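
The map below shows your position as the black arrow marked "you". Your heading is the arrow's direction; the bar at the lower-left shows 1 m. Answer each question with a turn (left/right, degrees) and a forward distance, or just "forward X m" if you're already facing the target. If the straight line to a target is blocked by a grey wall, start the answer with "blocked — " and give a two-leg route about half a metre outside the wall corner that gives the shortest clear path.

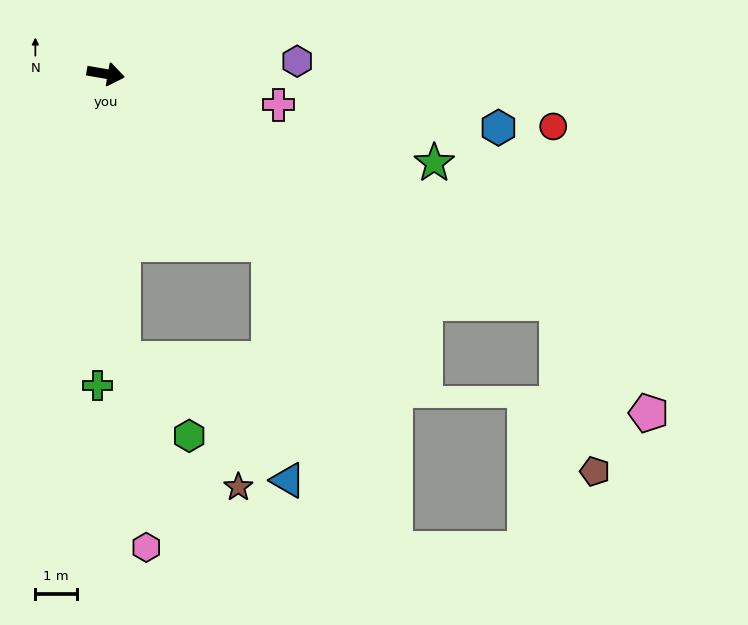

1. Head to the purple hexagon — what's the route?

turn left 14°, forward 4.7 m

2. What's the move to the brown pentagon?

blocked — turn right 17°, forward 12.3 m, then turn right 50°, forward 4.2 m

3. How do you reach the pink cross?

forward 4.3 m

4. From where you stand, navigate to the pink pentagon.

blocked — turn right 17°, forward 12.3 m, then turn right 23°, forward 3.5 m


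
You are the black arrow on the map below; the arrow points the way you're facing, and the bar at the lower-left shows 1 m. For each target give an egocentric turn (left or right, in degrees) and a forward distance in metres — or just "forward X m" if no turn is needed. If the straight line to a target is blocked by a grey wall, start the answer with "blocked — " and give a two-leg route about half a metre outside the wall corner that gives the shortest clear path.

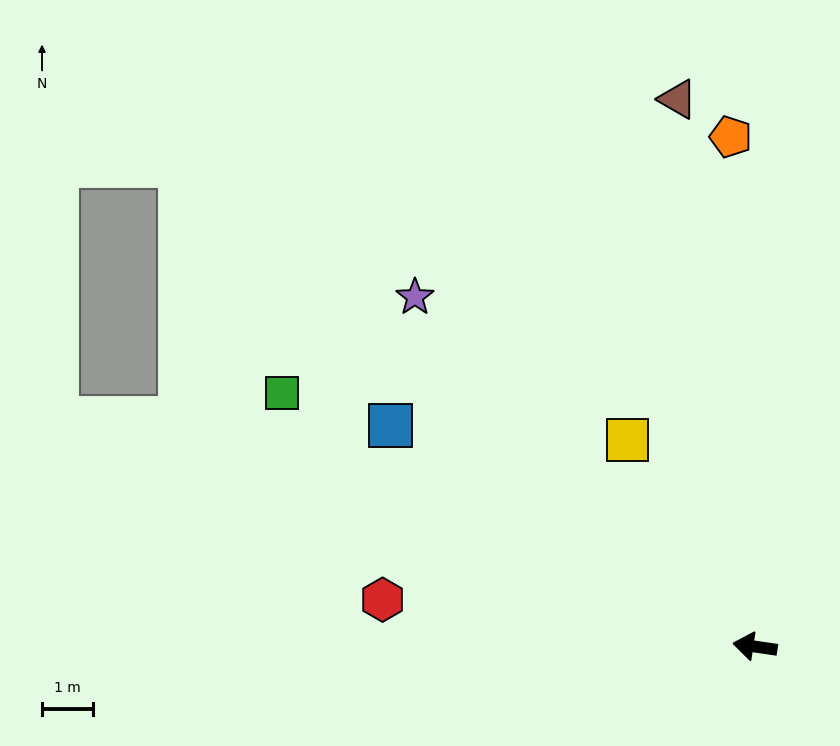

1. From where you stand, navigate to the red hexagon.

forward 7.3 m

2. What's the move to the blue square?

turn right 23°, forward 8.3 m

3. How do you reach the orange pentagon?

turn right 79°, forward 9.9 m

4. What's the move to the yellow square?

turn right 50°, forward 4.7 m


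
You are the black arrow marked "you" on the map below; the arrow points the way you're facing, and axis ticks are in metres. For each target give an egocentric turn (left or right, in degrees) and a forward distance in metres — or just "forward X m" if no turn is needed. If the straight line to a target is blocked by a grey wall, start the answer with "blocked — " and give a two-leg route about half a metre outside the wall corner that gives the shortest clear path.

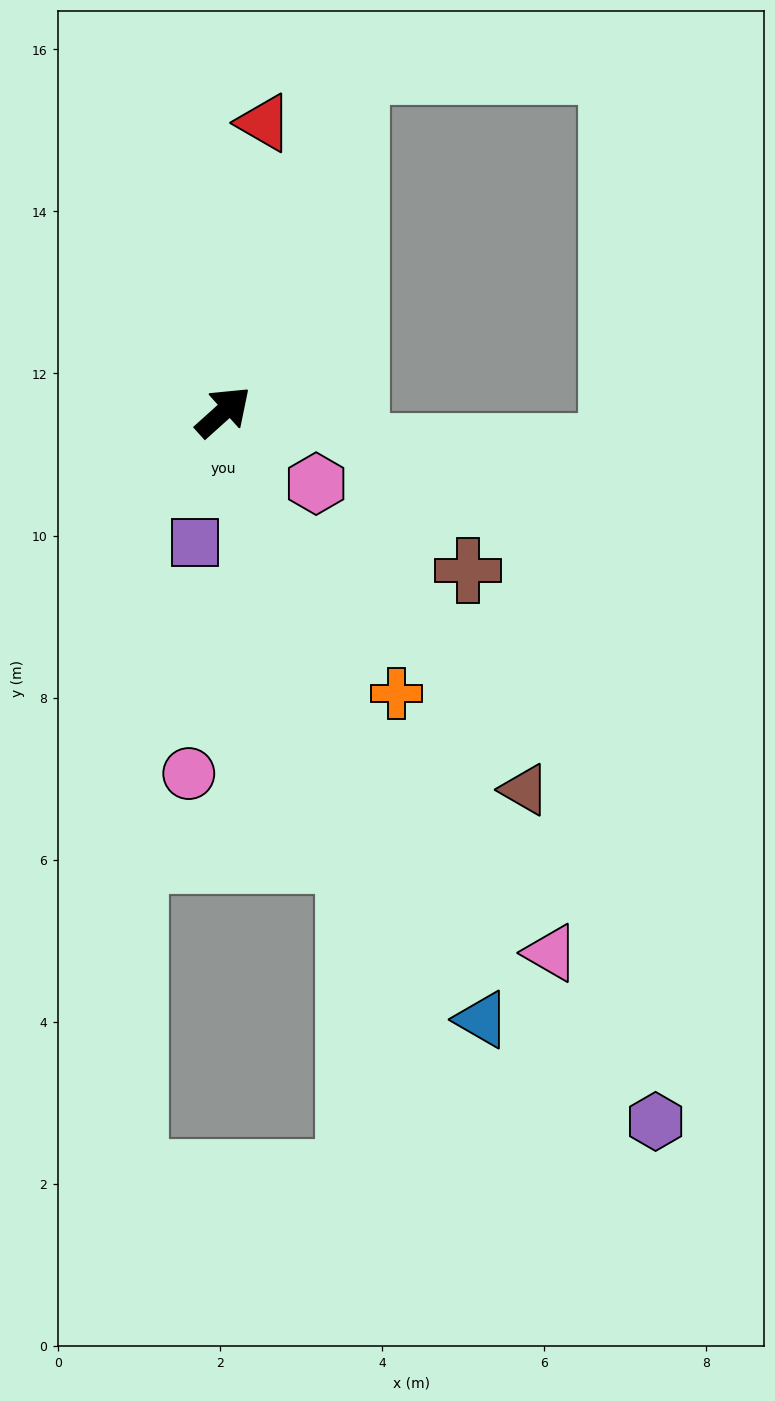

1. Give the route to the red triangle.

turn left 40°, forward 3.6 m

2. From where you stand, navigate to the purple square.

turn right 144°, forward 1.7 m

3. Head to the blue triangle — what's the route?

turn right 109°, forward 8.2 m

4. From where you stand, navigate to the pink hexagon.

turn right 80°, forward 1.4 m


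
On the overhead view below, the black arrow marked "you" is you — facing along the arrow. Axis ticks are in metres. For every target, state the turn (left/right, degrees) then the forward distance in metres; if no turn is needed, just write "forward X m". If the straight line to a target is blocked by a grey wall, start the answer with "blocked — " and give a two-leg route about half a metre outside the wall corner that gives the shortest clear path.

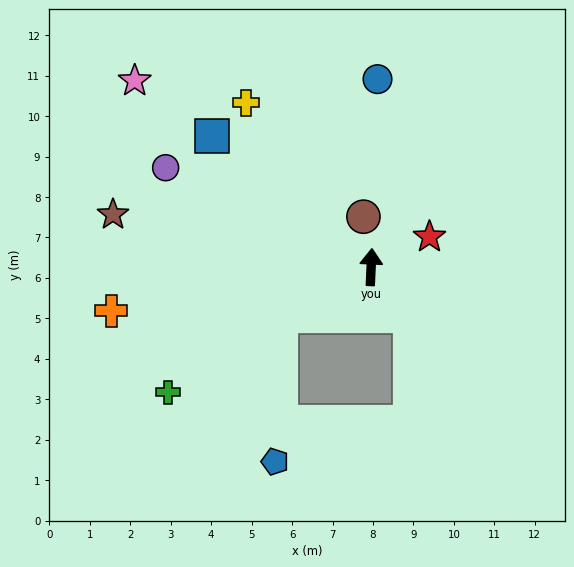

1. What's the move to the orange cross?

turn left 102°, forward 6.5 m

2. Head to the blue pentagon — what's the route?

blocked — turn left 121°, forward 2.5 m, then turn left 59°, forward 3.6 m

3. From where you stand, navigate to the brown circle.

turn left 11°, forward 1.3 m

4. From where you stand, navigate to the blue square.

turn left 53°, forward 5.1 m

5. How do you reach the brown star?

turn left 81°, forward 6.5 m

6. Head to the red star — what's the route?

turn right 60°, forward 1.6 m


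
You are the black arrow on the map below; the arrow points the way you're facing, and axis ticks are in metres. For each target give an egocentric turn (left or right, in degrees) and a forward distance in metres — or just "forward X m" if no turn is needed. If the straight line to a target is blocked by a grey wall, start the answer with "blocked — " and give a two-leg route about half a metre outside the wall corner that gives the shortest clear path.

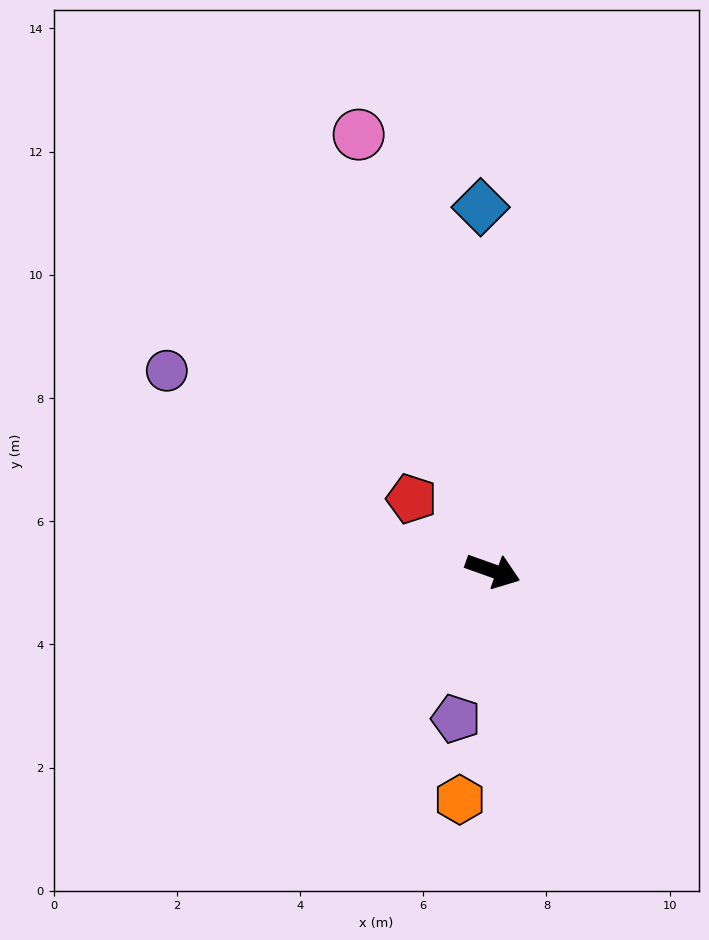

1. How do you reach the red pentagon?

turn left 158°, forward 1.8 m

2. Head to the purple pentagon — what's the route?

turn right 84°, forward 2.5 m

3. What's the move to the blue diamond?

turn left 112°, forward 5.9 m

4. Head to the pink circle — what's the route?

turn left 127°, forward 7.4 m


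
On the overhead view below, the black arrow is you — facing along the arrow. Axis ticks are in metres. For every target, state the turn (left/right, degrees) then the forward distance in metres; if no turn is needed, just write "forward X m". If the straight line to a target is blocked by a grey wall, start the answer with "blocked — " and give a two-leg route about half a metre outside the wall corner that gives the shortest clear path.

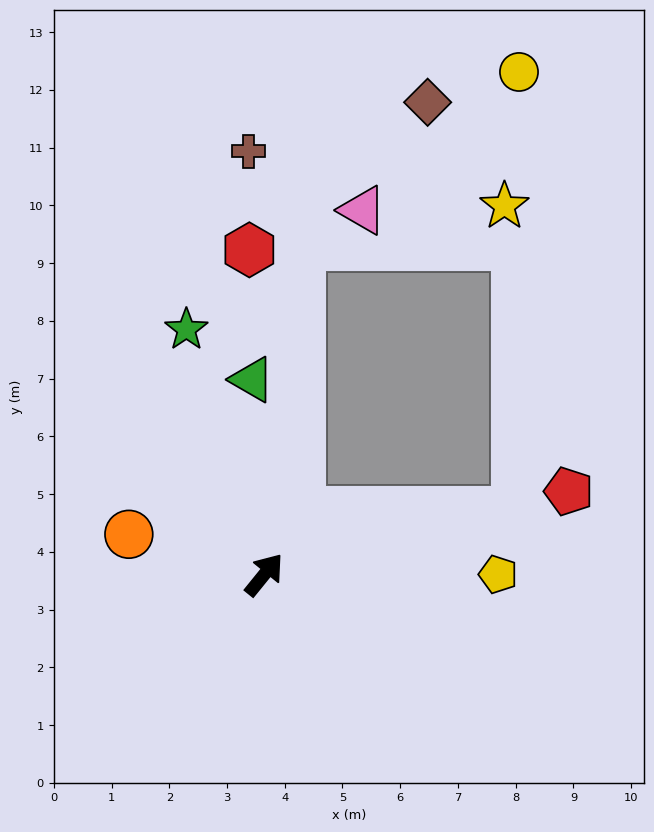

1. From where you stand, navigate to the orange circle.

turn left 112°, forward 2.4 m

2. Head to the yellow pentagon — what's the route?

turn right 51°, forward 4.1 m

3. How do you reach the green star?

turn left 57°, forward 4.5 m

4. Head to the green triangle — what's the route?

turn left 43°, forward 3.4 m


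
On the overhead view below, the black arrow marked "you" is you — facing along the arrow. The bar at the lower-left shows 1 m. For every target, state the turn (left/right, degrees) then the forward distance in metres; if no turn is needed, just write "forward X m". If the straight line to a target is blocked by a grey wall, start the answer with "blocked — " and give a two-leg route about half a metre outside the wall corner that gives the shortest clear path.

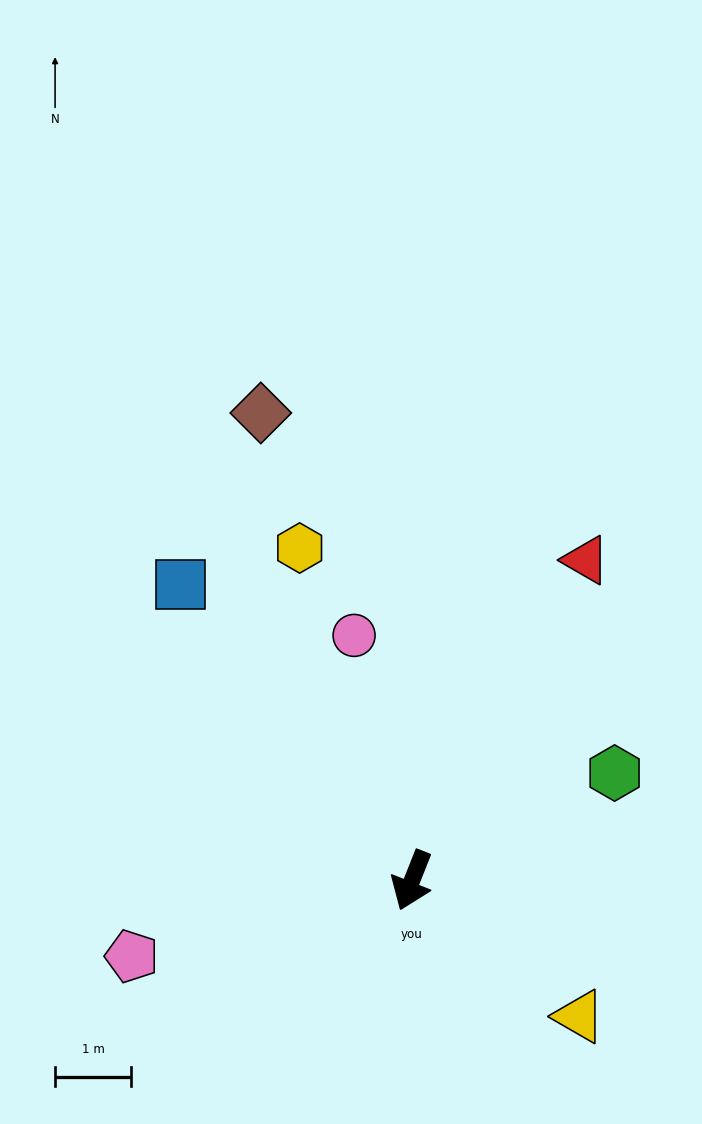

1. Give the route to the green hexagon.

turn left 140°, forward 3.0 m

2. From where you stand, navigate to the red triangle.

turn left 173°, forward 4.8 m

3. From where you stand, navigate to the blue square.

turn right 120°, forward 4.9 m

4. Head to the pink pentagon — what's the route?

turn right 53°, forward 3.8 m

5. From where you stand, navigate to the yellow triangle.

turn left 72°, forward 2.8 m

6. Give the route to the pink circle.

turn right 145°, forward 3.3 m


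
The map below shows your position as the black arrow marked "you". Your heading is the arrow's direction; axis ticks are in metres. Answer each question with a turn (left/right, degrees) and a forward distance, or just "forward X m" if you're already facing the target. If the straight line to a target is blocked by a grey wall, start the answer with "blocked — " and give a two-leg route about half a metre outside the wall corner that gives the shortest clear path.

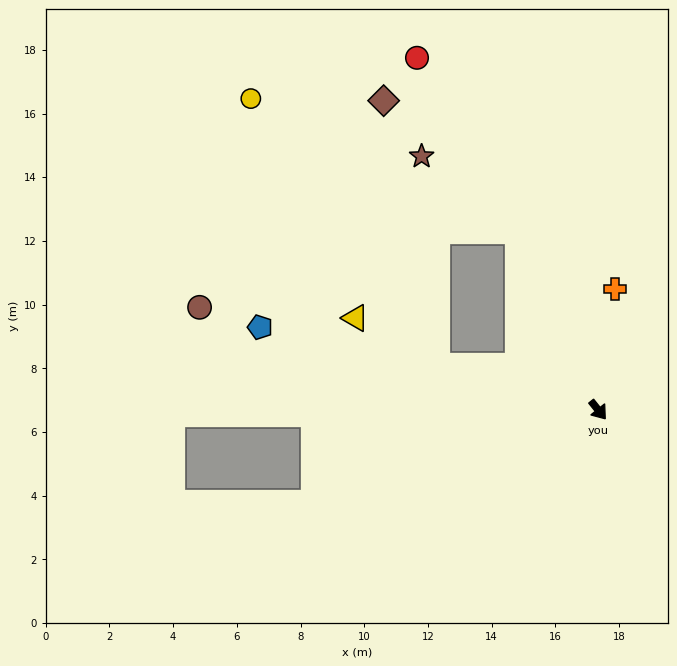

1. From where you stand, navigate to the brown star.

blocked — turn left 165°, forward 6.2 m, then turn left 29°, forward 3.8 m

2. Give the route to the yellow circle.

blocked — turn right 144°, forward 5.2 m, then turn right 40°, forward 10.2 m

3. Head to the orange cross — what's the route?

turn left 133°, forward 3.8 m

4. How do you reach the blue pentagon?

turn right 142°, forward 10.9 m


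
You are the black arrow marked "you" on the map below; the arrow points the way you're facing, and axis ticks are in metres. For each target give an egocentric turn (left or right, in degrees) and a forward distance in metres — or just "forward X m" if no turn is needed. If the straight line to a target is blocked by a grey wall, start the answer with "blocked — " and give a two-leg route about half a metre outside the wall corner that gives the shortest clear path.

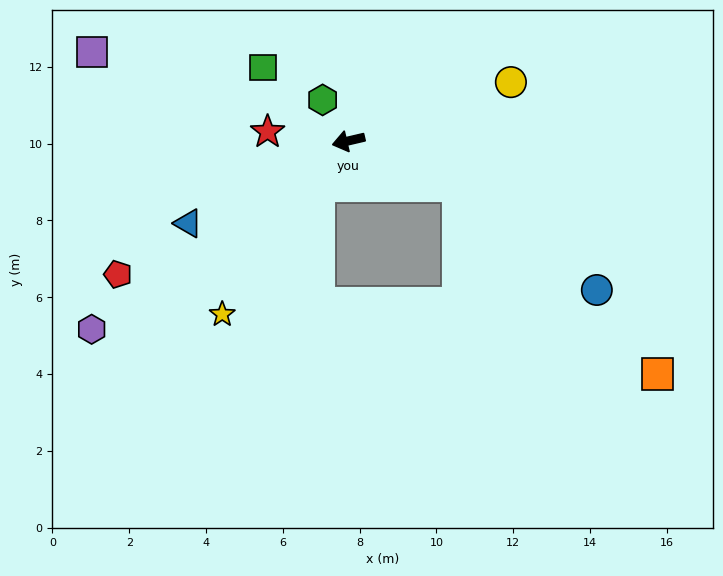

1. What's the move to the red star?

turn right 20°, forward 2.1 m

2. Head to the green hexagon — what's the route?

turn right 71°, forward 1.3 m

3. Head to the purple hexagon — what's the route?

turn left 23°, forward 8.3 m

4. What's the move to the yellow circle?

turn right 173°, forward 4.5 m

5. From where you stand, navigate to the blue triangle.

turn left 14°, forward 4.7 m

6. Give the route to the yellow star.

turn left 41°, forward 5.6 m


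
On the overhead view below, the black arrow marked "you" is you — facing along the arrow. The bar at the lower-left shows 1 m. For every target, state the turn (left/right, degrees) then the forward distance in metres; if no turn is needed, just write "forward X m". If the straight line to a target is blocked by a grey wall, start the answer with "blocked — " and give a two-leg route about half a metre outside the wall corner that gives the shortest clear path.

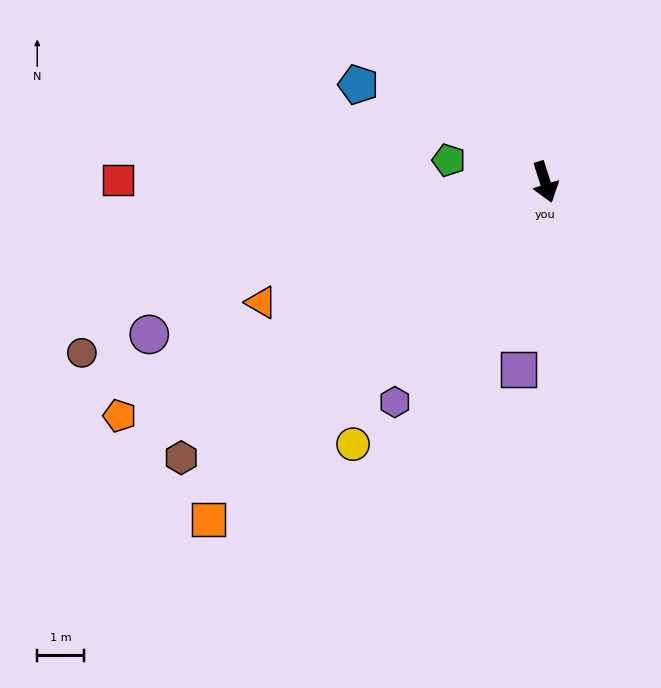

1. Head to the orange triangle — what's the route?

turn right 85°, forward 6.5 m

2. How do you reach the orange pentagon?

turn right 79°, forward 10.3 m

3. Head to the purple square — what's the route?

turn right 25°, forward 4.0 m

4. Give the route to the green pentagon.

turn right 120°, forward 2.1 m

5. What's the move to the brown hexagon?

turn right 70°, forward 9.7 m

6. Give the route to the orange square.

turn right 62°, forward 10.1 m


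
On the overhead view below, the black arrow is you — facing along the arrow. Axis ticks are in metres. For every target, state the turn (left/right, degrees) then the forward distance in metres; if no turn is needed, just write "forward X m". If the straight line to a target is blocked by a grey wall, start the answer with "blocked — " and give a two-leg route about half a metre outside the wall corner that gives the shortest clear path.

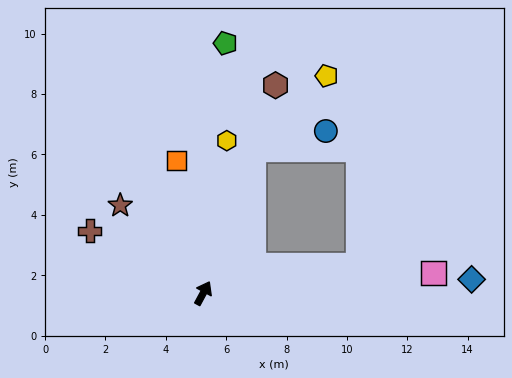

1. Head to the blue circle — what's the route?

blocked — turn left 9°, forward 5.1 m, then turn right 56°, forward 2.5 m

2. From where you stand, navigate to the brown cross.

turn left 90°, forward 4.3 m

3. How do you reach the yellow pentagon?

blocked — turn left 9°, forward 5.1 m, then turn right 25°, forward 3.4 m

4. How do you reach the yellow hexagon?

turn left 20°, forward 5.1 m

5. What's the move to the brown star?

turn left 72°, forward 4.0 m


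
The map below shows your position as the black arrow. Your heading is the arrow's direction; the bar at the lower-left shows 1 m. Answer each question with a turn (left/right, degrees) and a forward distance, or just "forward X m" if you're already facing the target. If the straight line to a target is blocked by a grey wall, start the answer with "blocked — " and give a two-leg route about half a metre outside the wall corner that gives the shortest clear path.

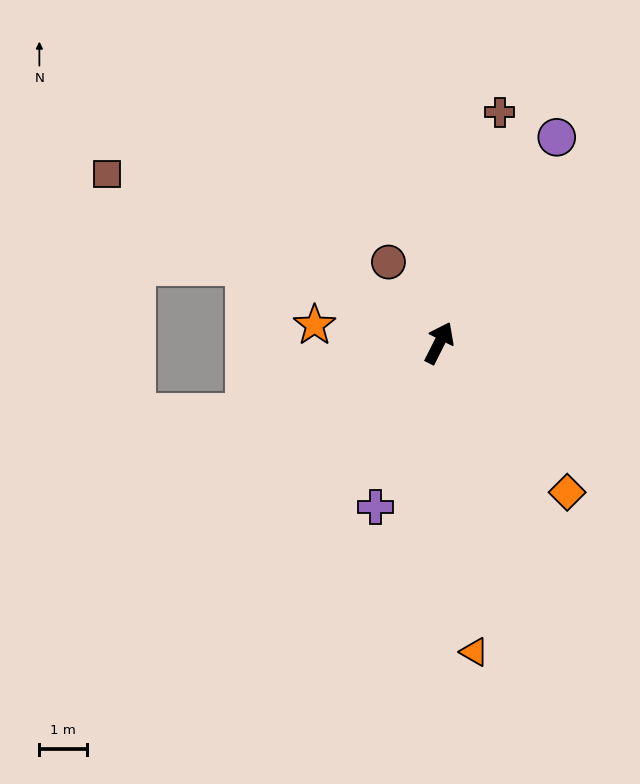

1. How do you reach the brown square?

turn left 90°, forward 7.8 m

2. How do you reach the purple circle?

turn right 3°, forward 5.0 m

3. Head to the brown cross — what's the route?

turn left 12°, forward 5.0 m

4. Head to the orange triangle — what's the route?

turn right 147°, forward 6.5 m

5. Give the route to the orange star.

turn left 109°, forward 2.6 m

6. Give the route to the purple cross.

turn right 175°, forward 3.7 m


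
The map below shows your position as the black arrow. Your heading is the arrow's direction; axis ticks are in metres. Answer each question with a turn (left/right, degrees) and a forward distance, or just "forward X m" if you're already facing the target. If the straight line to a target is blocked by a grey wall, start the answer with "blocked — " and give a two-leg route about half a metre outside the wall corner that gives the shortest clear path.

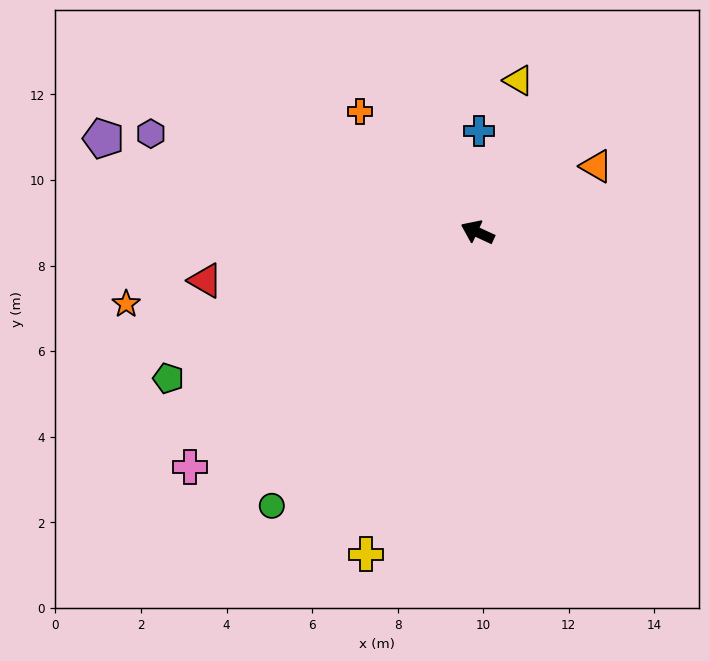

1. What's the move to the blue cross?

turn right 66°, forward 2.4 m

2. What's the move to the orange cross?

turn right 21°, forward 3.9 m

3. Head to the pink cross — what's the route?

turn left 64°, forward 8.7 m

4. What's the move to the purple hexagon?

turn left 8°, forward 8.0 m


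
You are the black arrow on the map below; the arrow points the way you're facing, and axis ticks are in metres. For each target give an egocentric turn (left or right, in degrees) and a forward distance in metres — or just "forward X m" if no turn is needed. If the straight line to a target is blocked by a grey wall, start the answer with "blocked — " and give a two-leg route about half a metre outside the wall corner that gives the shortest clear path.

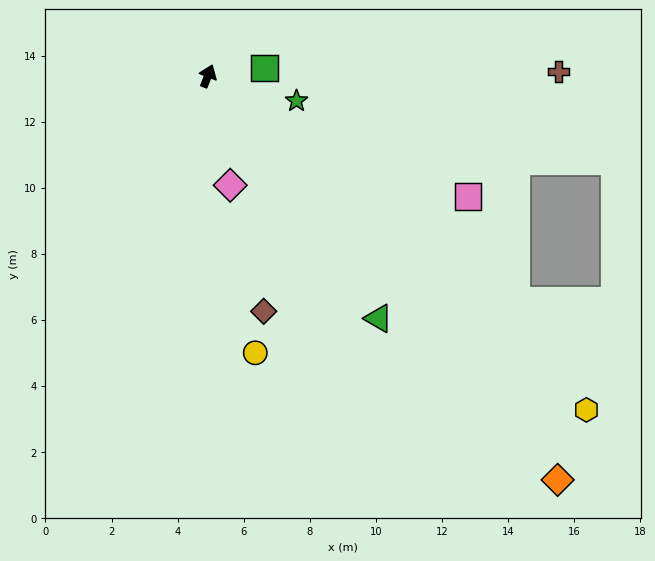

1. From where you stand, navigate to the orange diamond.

turn right 118°, forward 16.2 m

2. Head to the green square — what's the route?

turn right 61°, forward 1.7 m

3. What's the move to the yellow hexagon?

turn right 110°, forward 15.3 m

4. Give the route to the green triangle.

turn right 124°, forward 9.0 m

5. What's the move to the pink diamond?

turn right 147°, forward 3.4 m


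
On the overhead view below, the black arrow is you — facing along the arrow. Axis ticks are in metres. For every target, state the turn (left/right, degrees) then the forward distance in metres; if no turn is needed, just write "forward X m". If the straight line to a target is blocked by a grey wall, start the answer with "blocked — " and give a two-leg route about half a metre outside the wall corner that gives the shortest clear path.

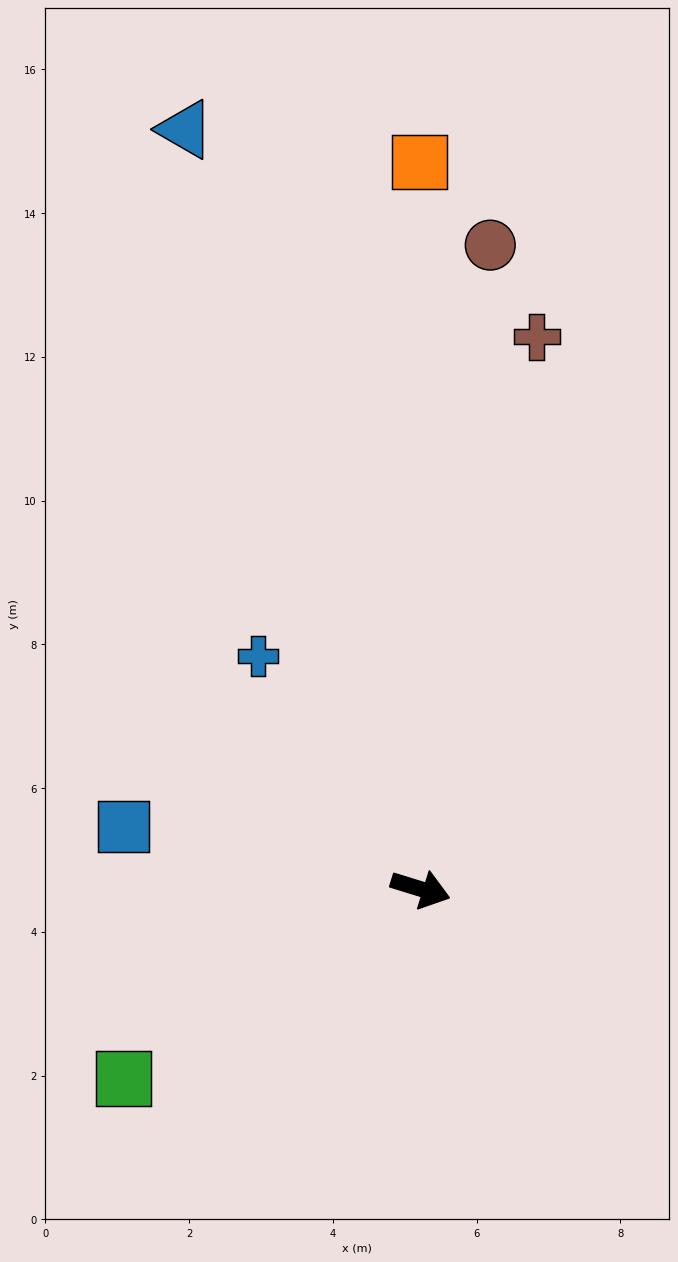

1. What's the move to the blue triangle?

turn left 124°, forward 11.1 m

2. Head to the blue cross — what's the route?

turn left 142°, forward 4.0 m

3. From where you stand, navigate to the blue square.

turn right 175°, forward 4.2 m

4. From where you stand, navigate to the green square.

turn right 130°, forward 4.9 m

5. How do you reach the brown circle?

turn left 101°, forward 9.0 m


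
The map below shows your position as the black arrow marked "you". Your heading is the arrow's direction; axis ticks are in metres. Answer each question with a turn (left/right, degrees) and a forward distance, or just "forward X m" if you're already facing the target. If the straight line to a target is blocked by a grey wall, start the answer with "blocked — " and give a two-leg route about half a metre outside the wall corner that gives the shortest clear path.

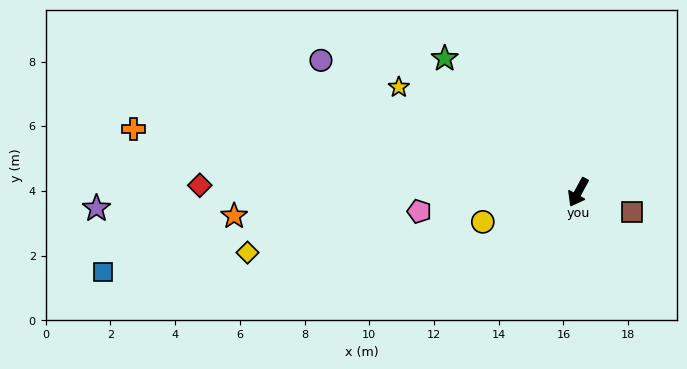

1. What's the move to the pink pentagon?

turn right 54°, forward 4.9 m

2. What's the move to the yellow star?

turn right 92°, forward 6.4 m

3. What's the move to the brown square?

turn left 99°, forward 1.8 m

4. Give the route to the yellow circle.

turn right 44°, forward 3.1 m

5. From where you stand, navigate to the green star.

turn right 106°, forward 5.8 m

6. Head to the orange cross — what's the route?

turn right 69°, forward 13.9 m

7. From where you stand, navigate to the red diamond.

turn right 62°, forward 11.7 m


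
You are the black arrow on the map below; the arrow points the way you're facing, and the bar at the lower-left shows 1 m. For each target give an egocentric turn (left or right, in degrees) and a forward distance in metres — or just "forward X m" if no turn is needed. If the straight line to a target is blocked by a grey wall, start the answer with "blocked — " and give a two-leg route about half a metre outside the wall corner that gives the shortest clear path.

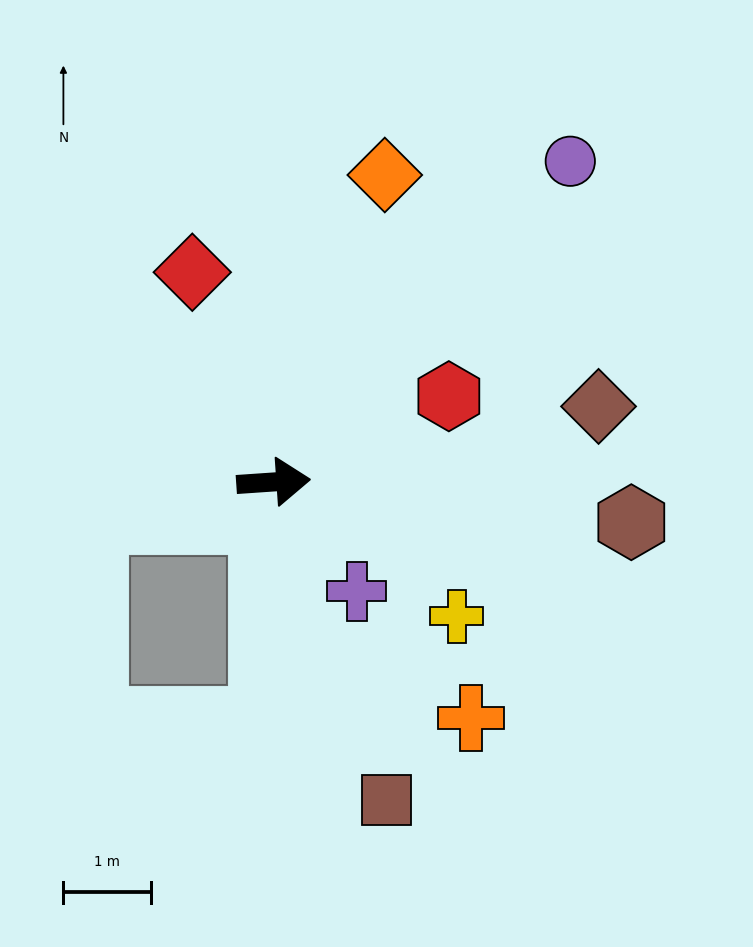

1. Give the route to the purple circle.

turn left 43°, forward 5.0 m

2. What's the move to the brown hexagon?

turn right 10°, forward 4.1 m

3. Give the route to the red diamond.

turn left 107°, forward 2.6 m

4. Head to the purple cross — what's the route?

turn right 57°, forward 1.6 m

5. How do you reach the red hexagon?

turn left 22°, forward 2.2 m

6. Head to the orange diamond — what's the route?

turn left 66°, forward 3.7 m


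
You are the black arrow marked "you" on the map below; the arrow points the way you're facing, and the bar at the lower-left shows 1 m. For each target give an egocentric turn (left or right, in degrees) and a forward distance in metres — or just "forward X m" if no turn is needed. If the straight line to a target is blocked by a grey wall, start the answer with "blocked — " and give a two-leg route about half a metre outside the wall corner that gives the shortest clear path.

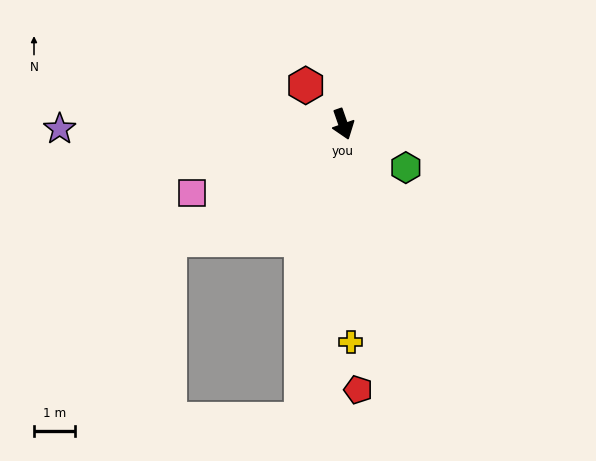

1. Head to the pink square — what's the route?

turn right 85°, forward 4.1 m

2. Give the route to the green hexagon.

turn left 36°, forward 1.9 m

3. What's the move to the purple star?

turn right 108°, forward 7.0 m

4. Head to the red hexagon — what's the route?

turn right 155°, forward 1.3 m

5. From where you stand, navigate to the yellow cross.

turn right 17°, forward 5.3 m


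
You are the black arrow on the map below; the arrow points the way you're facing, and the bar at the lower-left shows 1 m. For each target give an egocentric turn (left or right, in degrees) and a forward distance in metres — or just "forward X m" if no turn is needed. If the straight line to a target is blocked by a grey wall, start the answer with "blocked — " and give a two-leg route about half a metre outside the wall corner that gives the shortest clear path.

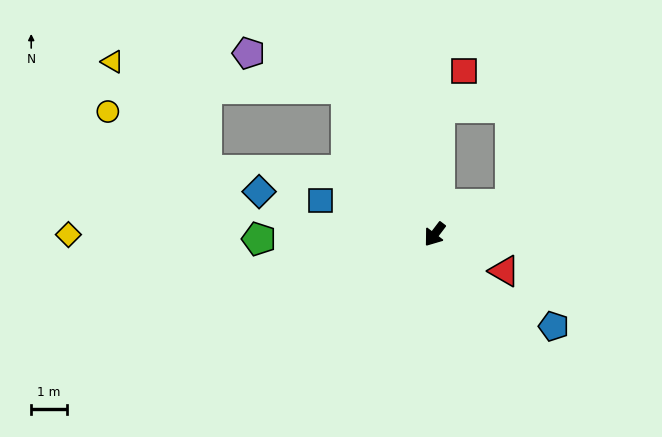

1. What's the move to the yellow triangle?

blocked — turn right 111°, forward 4.7 m, then turn left 51°, forward 6.6 m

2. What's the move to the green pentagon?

turn right 51°, forward 4.9 m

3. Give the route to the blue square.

turn right 69°, forward 3.3 m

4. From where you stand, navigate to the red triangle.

turn left 99°, forward 2.2 m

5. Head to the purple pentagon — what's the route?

blocked — turn right 111°, forward 4.7 m, then turn left 38°, forward 2.9 m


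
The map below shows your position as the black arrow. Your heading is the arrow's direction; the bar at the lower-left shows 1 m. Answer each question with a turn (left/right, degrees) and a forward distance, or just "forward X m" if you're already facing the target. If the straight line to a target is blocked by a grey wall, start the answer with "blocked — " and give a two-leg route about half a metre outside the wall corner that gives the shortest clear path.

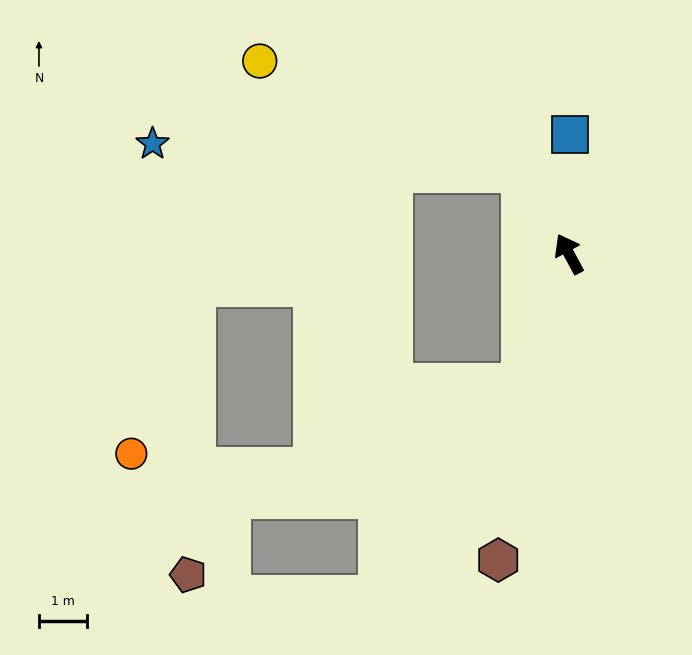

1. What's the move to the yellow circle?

blocked — forward 1.9 m, then turn left 39°, forward 5.9 m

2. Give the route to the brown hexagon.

turn left 139°, forward 6.5 m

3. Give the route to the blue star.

blocked — forward 1.9 m, then turn left 57°, forward 7.7 m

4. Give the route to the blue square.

turn right 29°, forward 2.5 m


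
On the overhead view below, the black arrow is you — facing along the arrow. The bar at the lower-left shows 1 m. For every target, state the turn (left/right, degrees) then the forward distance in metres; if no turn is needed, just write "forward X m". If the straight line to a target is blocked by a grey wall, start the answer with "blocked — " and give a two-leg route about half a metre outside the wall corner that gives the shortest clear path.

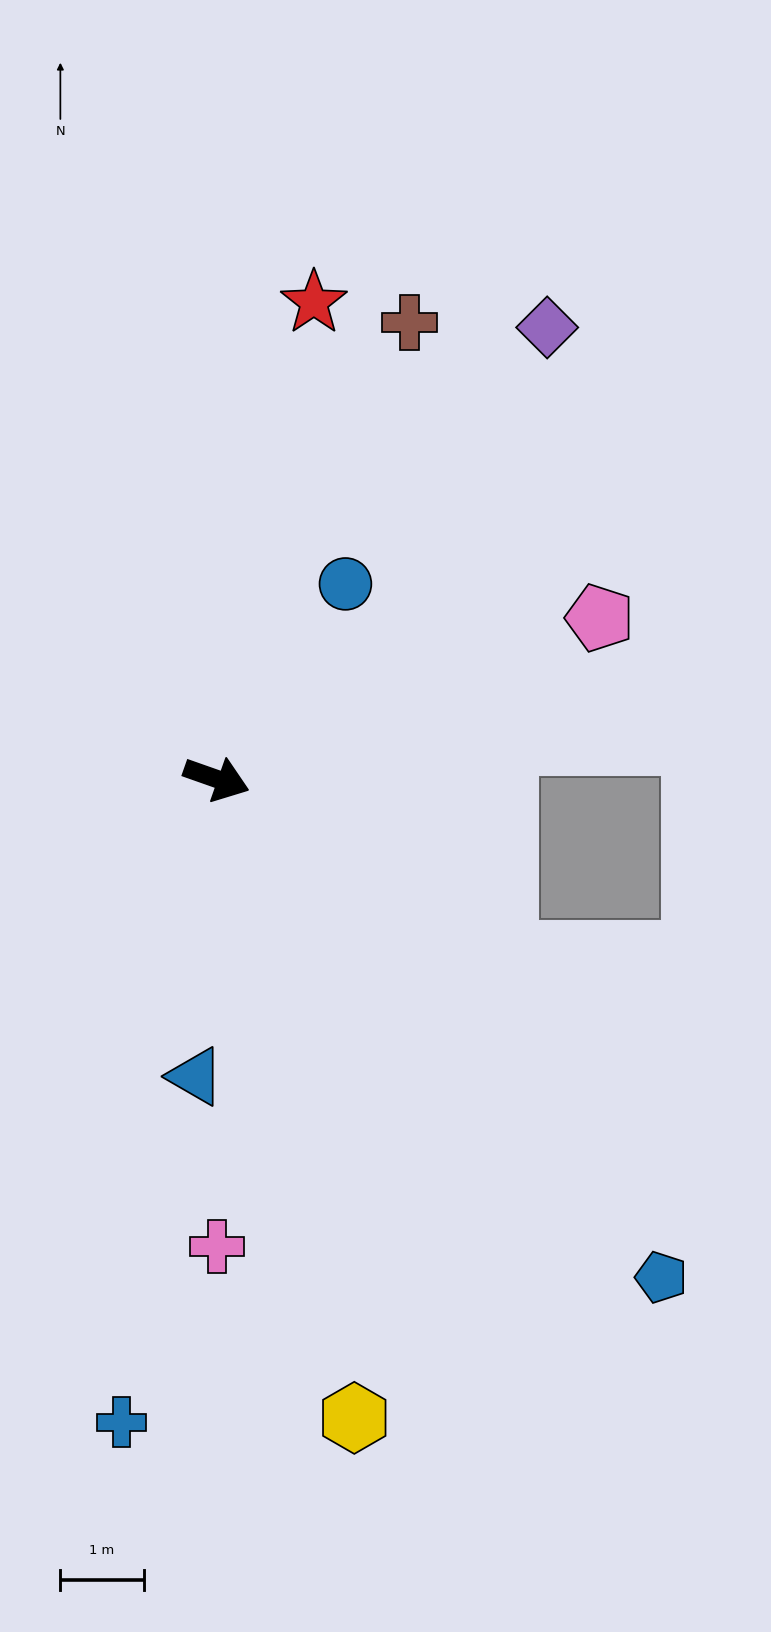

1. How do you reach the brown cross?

turn left 86°, forward 5.9 m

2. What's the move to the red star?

turn left 98°, forward 5.8 m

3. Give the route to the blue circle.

turn left 76°, forward 2.8 m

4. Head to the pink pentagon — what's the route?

turn left 42°, forward 5.0 m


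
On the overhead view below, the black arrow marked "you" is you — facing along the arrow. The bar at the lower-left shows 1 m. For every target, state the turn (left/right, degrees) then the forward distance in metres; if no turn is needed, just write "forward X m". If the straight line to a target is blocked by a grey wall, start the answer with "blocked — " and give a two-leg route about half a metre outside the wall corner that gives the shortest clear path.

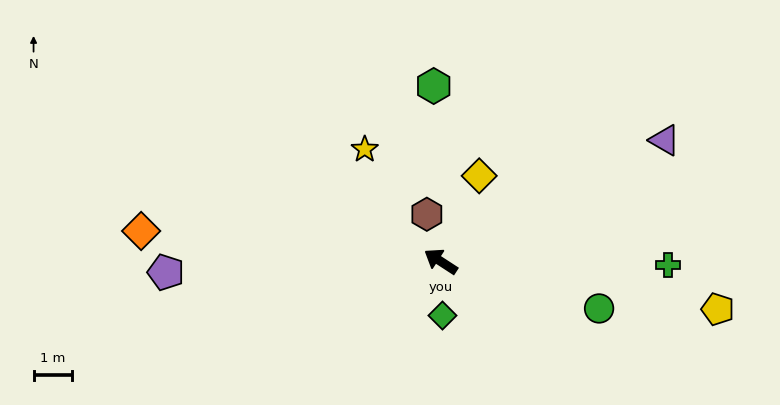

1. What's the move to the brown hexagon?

turn right 41°, forward 1.3 m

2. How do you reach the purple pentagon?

turn left 35°, forward 7.2 m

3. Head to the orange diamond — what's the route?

turn left 27°, forward 7.8 m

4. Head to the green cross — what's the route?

turn right 148°, forward 5.9 m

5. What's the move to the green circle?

turn right 164°, forward 4.3 m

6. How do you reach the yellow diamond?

turn right 81°, forward 2.4 m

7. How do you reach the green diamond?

turn left 125°, forward 1.4 m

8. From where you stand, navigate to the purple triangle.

turn right 119°, forward 6.6 m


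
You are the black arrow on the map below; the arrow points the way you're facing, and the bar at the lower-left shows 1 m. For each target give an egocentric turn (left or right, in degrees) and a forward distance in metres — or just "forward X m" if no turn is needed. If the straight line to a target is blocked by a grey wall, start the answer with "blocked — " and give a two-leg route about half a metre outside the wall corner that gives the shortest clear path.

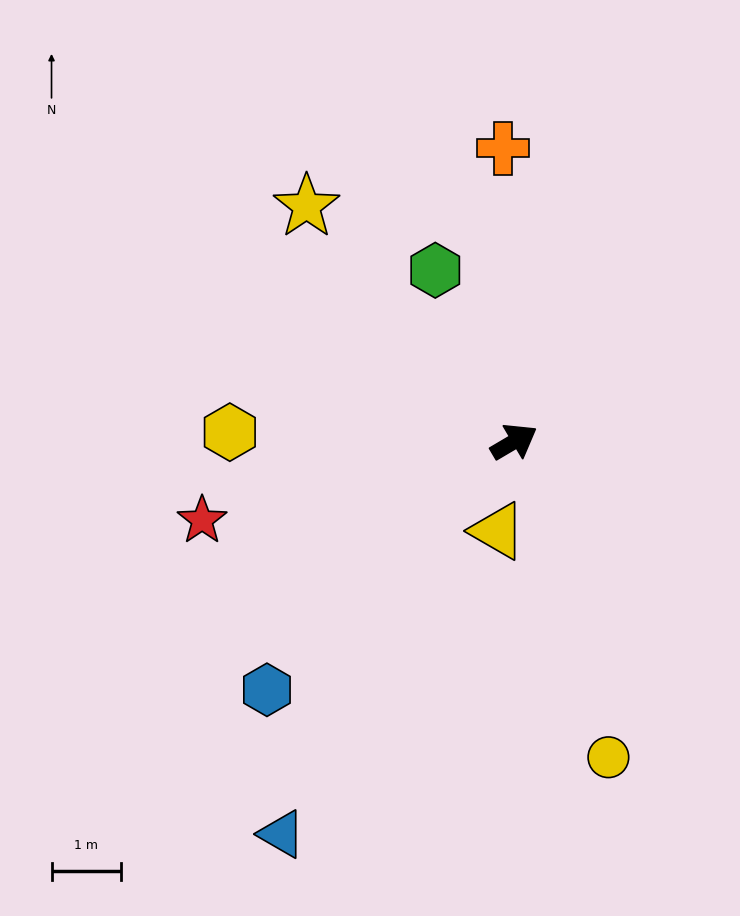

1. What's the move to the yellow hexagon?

turn left 148°, forward 4.1 m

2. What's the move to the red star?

turn left 164°, forward 4.6 m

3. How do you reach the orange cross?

turn left 62°, forward 4.2 m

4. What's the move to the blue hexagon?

turn right 165°, forward 5.1 m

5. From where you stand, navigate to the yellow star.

turn left 101°, forward 4.5 m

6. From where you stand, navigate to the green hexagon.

turn left 84°, forward 2.7 m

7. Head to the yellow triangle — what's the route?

turn right 131°, forward 1.3 m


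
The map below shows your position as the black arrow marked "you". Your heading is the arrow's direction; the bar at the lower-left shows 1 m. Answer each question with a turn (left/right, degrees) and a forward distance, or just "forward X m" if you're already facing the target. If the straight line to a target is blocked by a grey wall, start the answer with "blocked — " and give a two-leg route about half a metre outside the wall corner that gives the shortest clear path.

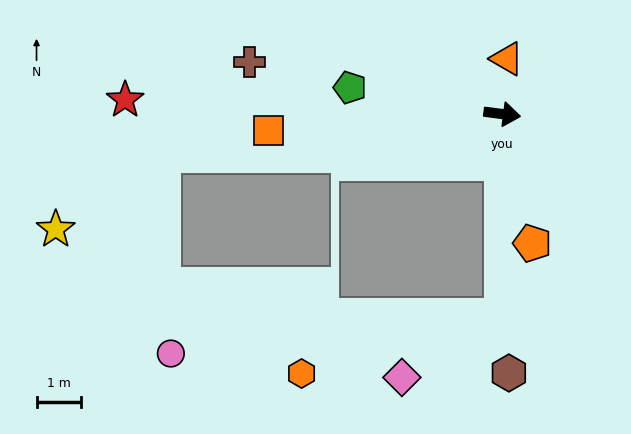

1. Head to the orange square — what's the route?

turn right 169°, forward 5.3 m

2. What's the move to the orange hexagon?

blocked — turn right 83°, forward 4.6 m, then turn right 74°, forward 4.7 m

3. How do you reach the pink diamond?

blocked — turn right 83°, forward 4.6 m, then turn right 59°, forward 2.7 m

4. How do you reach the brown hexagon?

turn right 81°, forward 5.8 m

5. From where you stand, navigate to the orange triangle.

turn left 93°, forward 1.3 m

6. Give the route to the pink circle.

blocked — turn right 83°, forward 4.6 m, then turn right 83°, forward 7.5 m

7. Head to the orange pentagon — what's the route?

turn right 70°, forward 3.0 m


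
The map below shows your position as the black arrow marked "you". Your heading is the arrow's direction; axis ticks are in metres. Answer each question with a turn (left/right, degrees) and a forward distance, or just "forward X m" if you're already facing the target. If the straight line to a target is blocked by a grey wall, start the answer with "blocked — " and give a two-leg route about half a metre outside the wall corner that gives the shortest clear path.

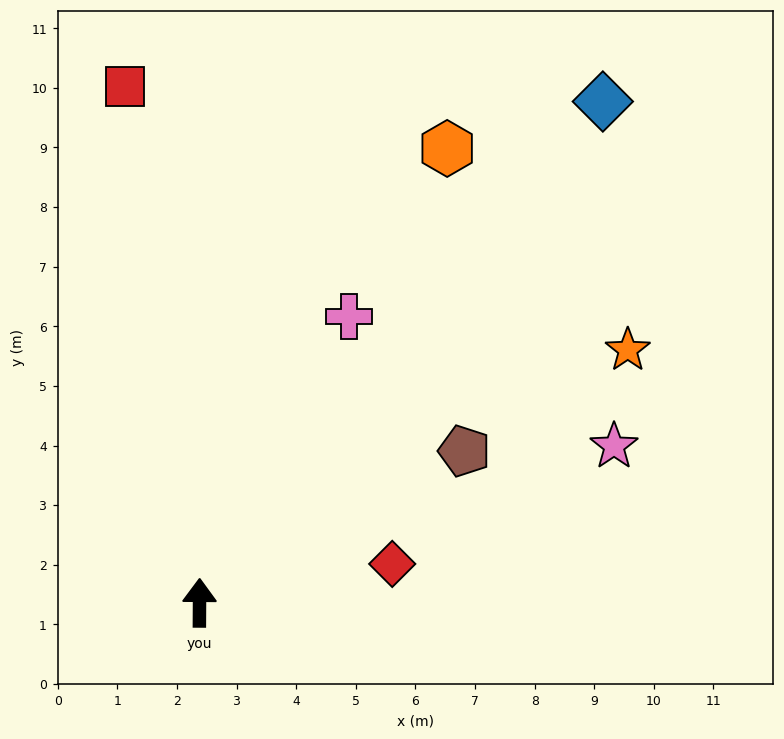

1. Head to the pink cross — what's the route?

turn right 27°, forward 5.4 m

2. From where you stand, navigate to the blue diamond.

turn right 38°, forward 10.8 m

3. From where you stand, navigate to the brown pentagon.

turn right 60°, forward 5.1 m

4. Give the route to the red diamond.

turn right 78°, forward 3.3 m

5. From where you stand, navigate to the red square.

turn left 9°, forward 8.8 m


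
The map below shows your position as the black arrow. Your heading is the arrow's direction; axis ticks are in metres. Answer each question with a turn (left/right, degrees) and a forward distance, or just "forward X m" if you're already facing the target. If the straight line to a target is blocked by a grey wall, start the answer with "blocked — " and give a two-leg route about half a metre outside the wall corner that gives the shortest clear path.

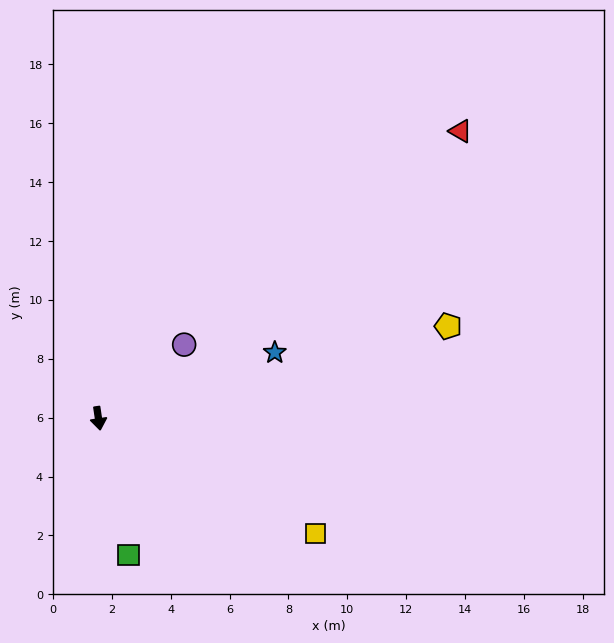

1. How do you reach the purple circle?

turn left 122°, forward 3.8 m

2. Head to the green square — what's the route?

turn left 4°, forward 4.8 m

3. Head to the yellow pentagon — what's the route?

turn left 96°, forward 12.3 m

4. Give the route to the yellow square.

turn left 54°, forward 8.3 m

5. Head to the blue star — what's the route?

turn left 102°, forward 6.4 m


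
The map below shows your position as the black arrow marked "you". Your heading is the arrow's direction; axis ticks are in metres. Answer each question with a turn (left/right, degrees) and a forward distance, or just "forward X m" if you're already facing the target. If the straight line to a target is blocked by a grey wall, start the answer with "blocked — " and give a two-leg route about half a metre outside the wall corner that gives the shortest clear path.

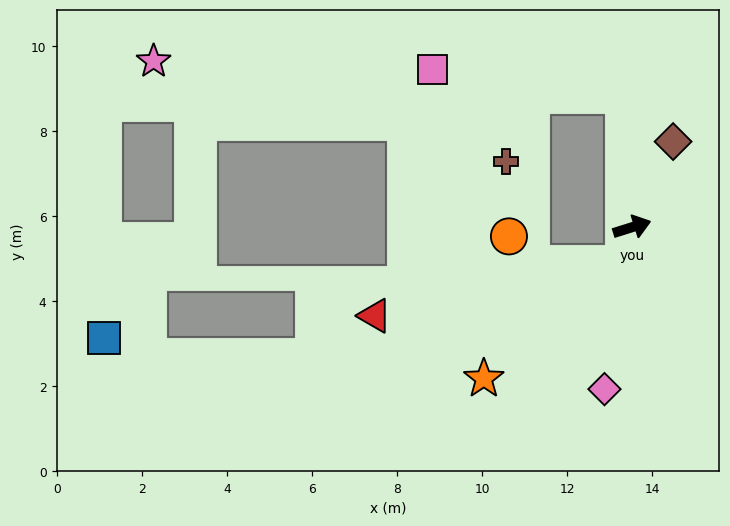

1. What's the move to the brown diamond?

turn left 47°, forward 2.2 m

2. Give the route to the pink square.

blocked — turn left 77°, forward 3.1 m, then turn left 78°, forward 4.5 m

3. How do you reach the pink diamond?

turn right 117°, forward 3.9 m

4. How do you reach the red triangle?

blocked — turn right 122°, forward 0.9 m, then turn right 64°, forward 6.0 m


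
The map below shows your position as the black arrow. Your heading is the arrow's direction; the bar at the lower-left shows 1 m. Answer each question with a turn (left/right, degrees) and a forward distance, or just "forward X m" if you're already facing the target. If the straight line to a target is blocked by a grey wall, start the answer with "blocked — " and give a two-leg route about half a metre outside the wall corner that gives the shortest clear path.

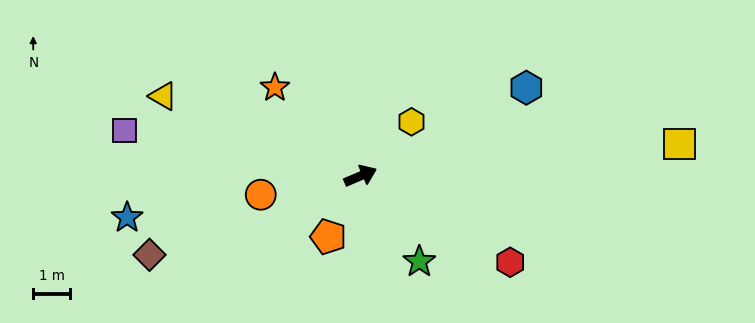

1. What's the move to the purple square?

turn left 146°, forward 6.4 m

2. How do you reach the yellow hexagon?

turn left 24°, forward 2.0 m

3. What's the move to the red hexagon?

turn right 53°, forward 4.6 m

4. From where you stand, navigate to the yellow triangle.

turn left 135°, forward 5.7 m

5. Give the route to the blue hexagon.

turn left 5°, forward 5.0 m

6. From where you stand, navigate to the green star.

turn right 79°, forward 2.8 m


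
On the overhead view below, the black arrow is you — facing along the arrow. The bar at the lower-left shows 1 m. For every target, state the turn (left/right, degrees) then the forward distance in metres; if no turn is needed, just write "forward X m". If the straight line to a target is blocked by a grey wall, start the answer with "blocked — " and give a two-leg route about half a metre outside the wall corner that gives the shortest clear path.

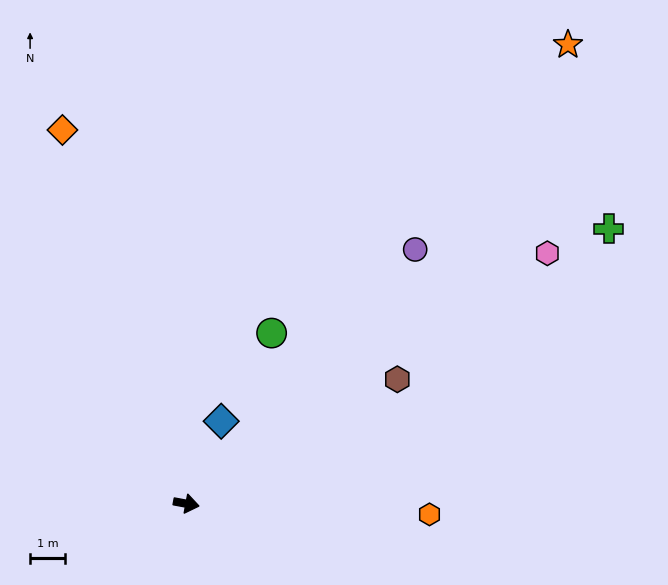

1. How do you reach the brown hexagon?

turn left 41°, forward 7.0 m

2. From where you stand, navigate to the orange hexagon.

turn left 8°, forward 6.9 m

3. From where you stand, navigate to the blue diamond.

turn left 78°, forward 2.6 m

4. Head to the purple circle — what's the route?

turn left 59°, forward 9.7 m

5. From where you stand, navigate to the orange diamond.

turn left 119°, forward 11.2 m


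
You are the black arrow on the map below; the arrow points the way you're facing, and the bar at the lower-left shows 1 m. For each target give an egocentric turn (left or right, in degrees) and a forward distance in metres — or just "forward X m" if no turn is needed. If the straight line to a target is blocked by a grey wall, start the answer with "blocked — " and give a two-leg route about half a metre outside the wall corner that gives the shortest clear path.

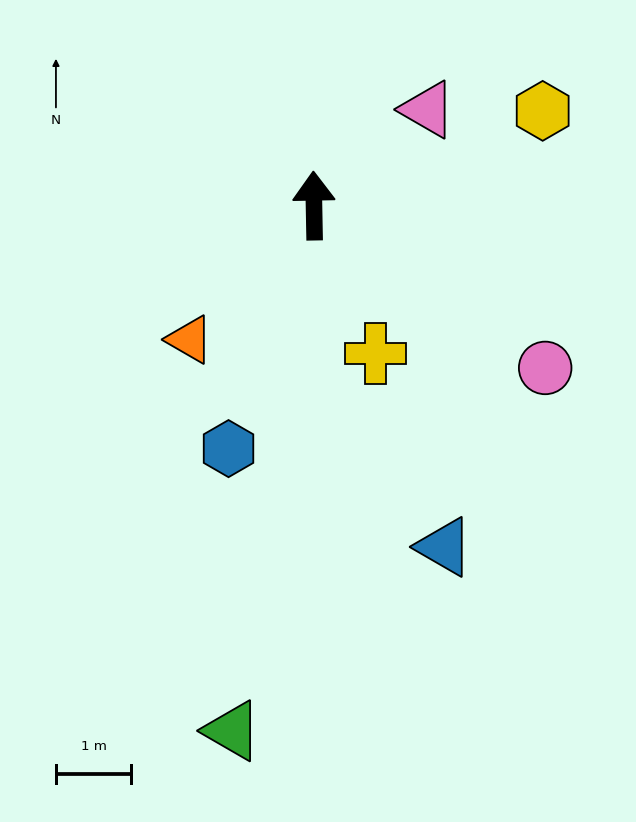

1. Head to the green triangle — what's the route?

turn left 170°, forward 7.1 m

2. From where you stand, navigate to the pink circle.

turn right 126°, forward 3.8 m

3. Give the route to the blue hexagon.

turn left 160°, forward 3.4 m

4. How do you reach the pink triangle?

turn right 51°, forward 2.0 m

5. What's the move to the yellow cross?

turn right 159°, forward 2.1 m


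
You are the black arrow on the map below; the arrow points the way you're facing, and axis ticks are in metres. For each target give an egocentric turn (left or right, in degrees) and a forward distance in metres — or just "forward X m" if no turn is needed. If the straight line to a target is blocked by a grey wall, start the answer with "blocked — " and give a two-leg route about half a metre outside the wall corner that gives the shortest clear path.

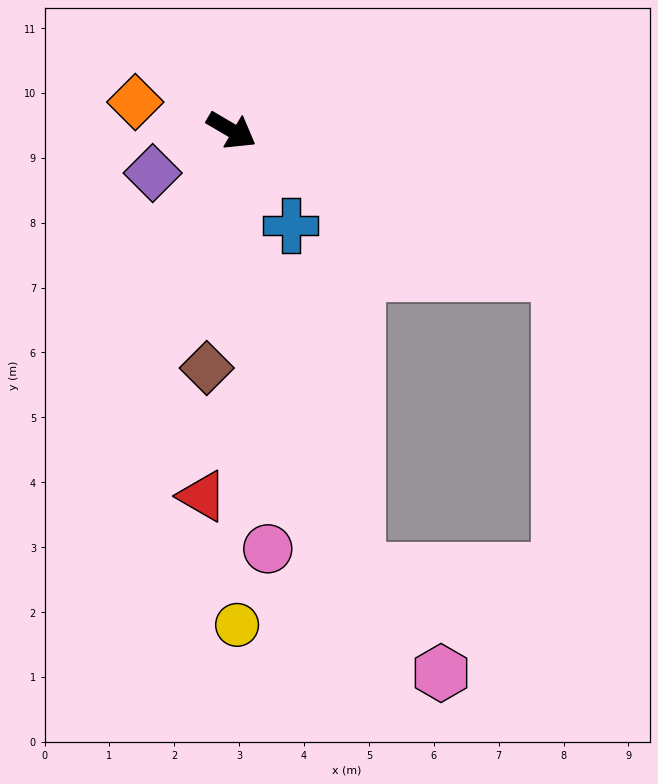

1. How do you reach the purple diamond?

turn right 121°, forward 1.4 m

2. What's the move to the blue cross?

turn right 28°, forward 1.7 m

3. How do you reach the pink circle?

turn right 55°, forward 6.5 m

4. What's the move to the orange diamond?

turn right 166°, forward 1.5 m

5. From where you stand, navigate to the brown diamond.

turn right 65°, forward 3.7 m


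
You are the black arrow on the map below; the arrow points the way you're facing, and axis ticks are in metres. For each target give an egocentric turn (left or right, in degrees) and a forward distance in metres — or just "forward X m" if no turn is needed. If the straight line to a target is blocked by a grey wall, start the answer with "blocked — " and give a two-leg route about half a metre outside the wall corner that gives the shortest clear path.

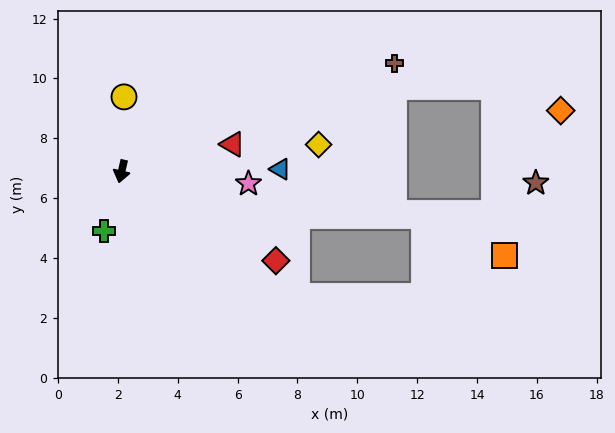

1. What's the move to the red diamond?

turn left 73°, forward 6.0 m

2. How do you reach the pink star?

turn left 98°, forward 4.3 m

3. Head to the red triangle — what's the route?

turn left 117°, forward 3.8 m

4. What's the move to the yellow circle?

turn right 169°, forward 2.5 m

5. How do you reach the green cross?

turn right 3°, forward 2.1 m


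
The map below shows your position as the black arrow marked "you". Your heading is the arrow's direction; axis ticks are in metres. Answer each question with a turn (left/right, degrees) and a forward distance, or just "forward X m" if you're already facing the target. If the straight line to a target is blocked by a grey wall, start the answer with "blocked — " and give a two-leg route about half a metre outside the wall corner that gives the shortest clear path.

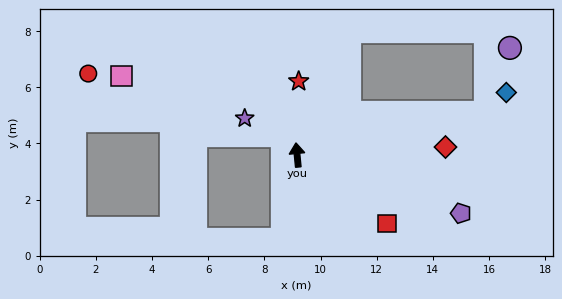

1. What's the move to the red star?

turn right 7°, forward 2.6 m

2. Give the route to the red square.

turn right 133°, forward 4.0 m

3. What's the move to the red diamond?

turn right 92°, forward 5.3 m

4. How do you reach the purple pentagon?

turn right 115°, forward 6.2 m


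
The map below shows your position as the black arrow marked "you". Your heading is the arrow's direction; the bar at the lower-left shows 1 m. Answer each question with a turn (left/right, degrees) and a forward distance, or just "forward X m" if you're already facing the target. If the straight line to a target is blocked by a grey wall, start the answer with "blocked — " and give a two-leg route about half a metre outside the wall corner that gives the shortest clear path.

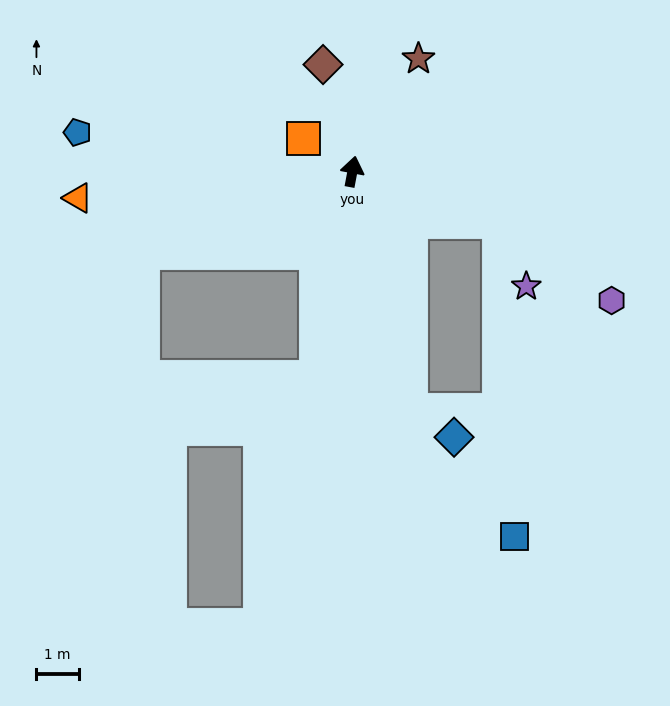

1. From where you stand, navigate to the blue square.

blocked — turn right 98°, forward 3.7 m, then turn right 69°, forward 7.4 m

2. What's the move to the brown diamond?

turn left 26°, forward 2.6 m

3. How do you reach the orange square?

turn left 67°, forward 1.4 m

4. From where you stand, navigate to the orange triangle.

turn left 106°, forward 6.5 m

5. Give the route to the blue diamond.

blocked — turn right 156°, forward 5.8 m, then turn left 46°, forward 1.2 m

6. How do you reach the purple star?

blocked — turn right 98°, forward 3.7 m, then turn right 49°, forward 1.7 m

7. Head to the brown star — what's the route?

turn right 20°, forward 3.1 m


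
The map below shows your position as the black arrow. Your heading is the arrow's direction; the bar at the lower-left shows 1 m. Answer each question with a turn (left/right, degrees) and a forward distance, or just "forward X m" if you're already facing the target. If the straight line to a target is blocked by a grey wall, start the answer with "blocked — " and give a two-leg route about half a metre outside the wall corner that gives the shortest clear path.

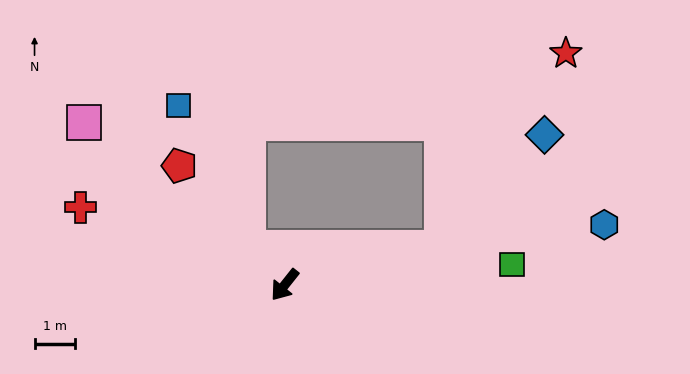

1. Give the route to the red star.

blocked — turn left 142°, forward 3.9 m, then turn left 44°, forward 5.6 m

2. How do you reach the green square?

turn left 134°, forward 5.6 m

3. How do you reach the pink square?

turn right 90°, forward 6.3 m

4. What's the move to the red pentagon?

turn right 100°, forward 3.9 m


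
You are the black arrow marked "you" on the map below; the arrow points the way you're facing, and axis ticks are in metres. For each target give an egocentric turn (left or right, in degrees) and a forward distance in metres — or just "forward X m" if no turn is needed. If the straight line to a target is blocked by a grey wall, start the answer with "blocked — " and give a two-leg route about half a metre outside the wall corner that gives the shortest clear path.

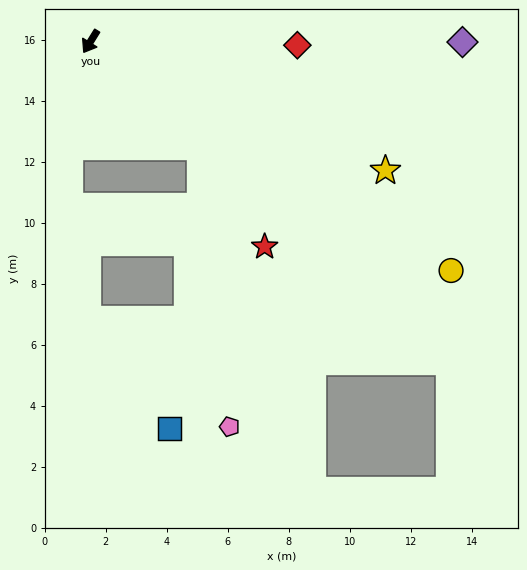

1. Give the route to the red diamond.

turn left 121°, forward 6.8 m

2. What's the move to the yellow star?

turn left 98°, forward 10.6 m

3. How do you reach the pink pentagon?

blocked — turn left 78°, forward 5.0 m, then turn right 40°, forward 9.2 m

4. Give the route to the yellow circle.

turn left 89°, forward 14.0 m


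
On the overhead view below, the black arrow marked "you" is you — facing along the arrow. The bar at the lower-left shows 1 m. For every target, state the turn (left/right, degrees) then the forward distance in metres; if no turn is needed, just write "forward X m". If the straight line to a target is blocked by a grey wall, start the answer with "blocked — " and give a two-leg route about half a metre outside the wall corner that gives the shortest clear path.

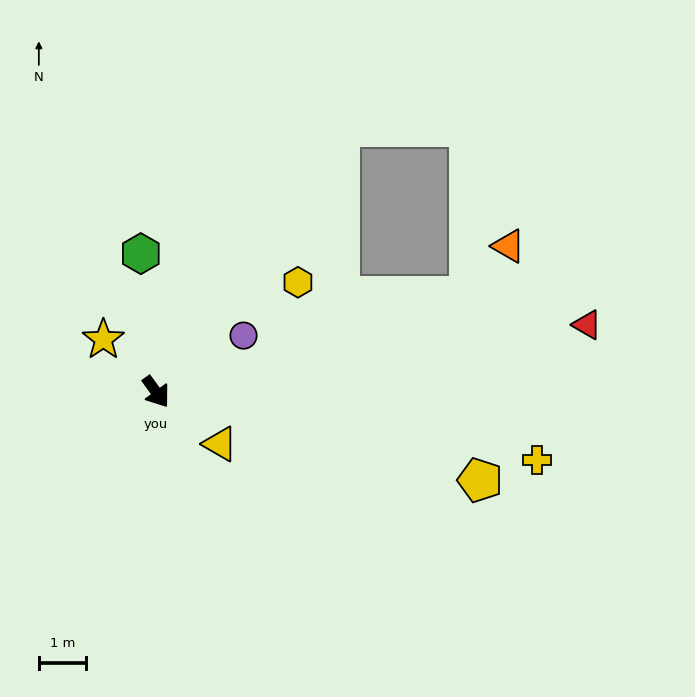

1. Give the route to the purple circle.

turn left 87°, forward 2.2 m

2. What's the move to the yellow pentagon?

turn left 39°, forward 7.1 m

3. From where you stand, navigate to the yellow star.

turn right 171°, forward 1.6 m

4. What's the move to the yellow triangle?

turn left 15°, forward 1.7 m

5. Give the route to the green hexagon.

turn left 150°, forward 2.9 m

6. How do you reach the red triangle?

turn left 63°, forward 9.2 m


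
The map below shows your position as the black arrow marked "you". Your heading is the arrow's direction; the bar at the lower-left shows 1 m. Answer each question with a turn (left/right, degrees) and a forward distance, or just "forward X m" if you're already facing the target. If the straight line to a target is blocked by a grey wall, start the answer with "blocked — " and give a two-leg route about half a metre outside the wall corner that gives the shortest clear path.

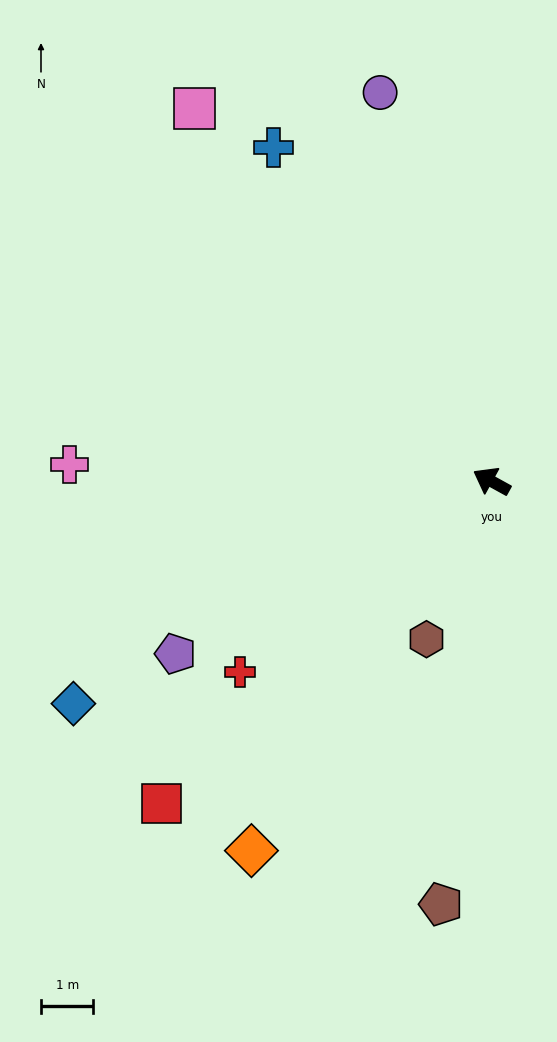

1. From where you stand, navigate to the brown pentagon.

turn left 112°, forward 8.1 m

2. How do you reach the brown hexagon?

turn left 96°, forward 3.3 m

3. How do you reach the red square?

turn left 73°, forward 8.8 m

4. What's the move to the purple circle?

turn right 45°, forward 7.7 m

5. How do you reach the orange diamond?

turn left 86°, forward 8.4 m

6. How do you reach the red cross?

turn left 66°, forward 6.0 m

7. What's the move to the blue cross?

turn right 28°, forward 7.6 m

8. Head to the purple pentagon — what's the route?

turn left 57°, forward 6.9 m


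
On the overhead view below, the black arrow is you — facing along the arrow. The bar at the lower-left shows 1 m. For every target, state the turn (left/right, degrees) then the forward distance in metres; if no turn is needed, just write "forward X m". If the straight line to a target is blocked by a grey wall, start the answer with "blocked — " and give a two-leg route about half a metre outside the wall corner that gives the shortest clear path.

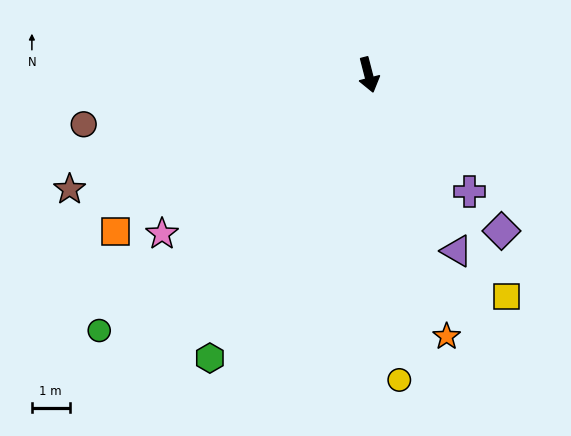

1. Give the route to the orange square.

turn right 73°, forward 7.9 m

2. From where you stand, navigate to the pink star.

turn right 67°, forward 6.9 m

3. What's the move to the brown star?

turn right 84°, forward 8.5 m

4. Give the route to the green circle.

turn right 61°, forward 9.8 m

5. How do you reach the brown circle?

turn right 95°, forward 7.7 m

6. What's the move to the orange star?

turn left 2°, forward 7.2 m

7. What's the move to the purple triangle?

turn left 12°, forward 5.2 m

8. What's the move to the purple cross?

turn left 26°, forward 4.1 m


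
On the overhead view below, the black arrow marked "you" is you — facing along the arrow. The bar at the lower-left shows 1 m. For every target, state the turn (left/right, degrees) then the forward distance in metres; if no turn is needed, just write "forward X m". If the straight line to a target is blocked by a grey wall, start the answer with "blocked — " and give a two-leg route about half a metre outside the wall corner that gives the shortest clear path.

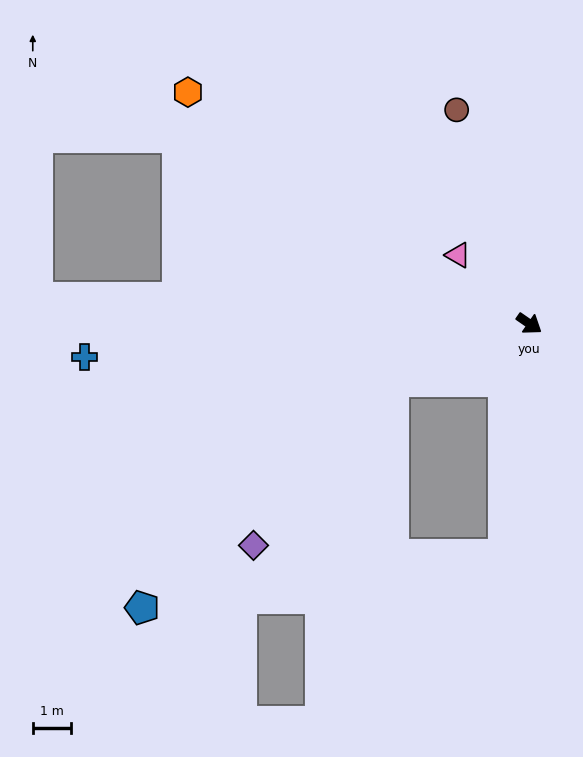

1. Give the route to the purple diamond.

blocked — turn right 122°, forward 3.9 m, then turn left 26°, forward 5.6 m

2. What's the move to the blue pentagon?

blocked — turn right 122°, forward 3.9 m, then turn left 19°, forward 8.8 m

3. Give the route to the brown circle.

turn left 143°, forward 5.9 m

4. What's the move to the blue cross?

turn right 141°, forward 11.7 m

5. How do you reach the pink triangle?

turn left 171°, forward 2.6 m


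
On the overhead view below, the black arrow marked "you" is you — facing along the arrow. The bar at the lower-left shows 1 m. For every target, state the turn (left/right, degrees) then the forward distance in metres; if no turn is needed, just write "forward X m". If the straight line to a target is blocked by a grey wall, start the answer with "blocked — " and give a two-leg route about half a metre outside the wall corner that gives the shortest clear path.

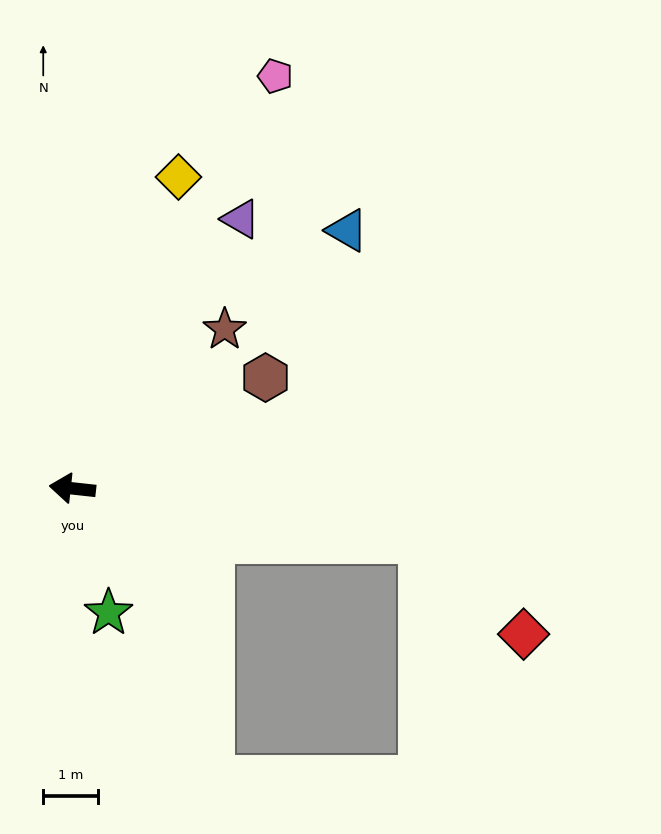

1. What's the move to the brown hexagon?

turn right 144°, forward 4.1 m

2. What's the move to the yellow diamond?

turn right 103°, forward 6.0 m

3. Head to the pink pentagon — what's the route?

turn right 110°, forward 8.4 m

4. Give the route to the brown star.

turn right 128°, forward 4.0 m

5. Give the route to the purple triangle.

turn right 116°, forward 5.8 m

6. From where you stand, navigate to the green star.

turn left 112°, forward 2.4 m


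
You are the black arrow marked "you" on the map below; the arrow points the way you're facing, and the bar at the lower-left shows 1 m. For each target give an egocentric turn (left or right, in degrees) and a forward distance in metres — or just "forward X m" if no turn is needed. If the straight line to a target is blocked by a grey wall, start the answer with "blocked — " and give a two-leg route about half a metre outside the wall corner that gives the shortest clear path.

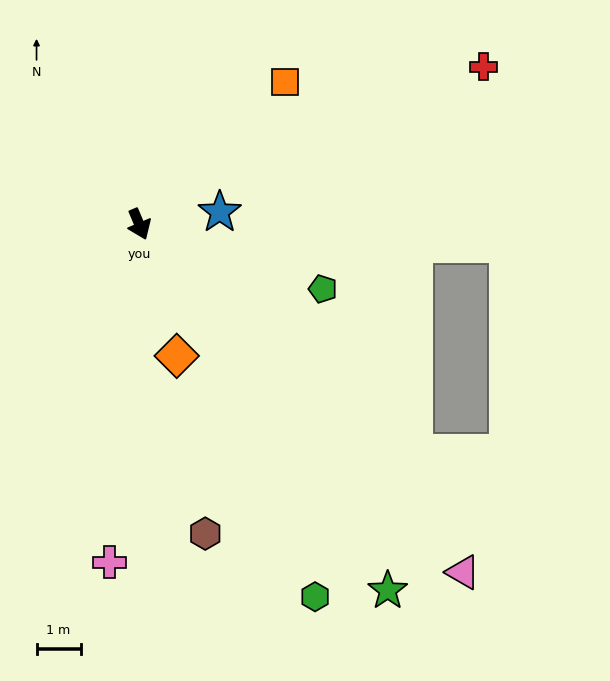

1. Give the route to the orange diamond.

turn right 7°, forward 3.1 m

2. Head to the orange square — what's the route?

turn left 111°, forward 4.6 m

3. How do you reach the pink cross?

turn right 28°, forward 7.7 m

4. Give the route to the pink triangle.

turn left 20°, forward 10.8 m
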